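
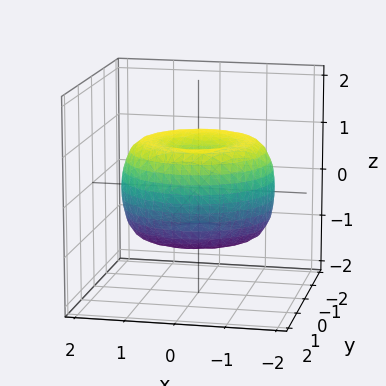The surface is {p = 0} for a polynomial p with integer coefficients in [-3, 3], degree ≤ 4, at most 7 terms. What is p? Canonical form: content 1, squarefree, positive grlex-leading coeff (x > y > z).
x^4 + 2*x^2*y^2 + y^4 - 2*x^2 - 2*y^2 + 2*z^2 - 1

Degree: the shape is more complex than any degree-3 surface, so deg p = 4.
Symmetry: the z-axis is an axis of rotation, so x and y enter only as x² + y².
Observable constraints: a circular section at z = 1 has radius exactly 1.
Solving for integer coefficients yields p as stated.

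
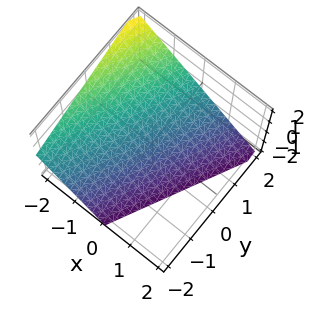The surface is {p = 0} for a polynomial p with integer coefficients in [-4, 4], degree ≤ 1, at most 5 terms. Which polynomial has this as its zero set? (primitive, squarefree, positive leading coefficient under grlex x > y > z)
2*x - y + 2*z + 2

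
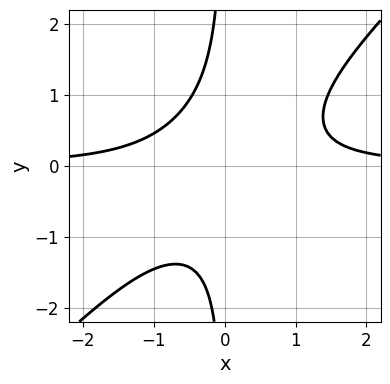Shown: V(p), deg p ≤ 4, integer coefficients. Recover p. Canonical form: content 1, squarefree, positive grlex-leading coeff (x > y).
The degree is 3 — no degree-2 curve has this shape.
Observable constraints: it misses every integer gridline on the y-axis; no x-intercept at any integer in the box.
The integer polynomial consistent with all of this is the stated p.

3*x^2*y - 3*x*y^2 - 2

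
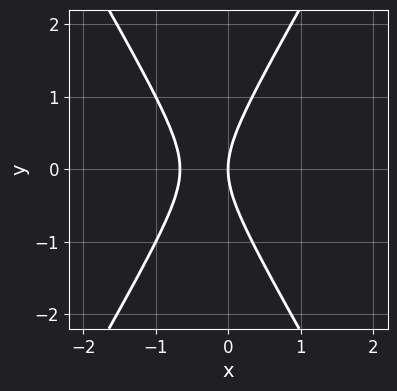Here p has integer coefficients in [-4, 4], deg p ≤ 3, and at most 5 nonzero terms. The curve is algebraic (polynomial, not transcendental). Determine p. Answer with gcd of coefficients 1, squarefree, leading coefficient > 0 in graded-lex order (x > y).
deg p = 2. No degree-1 curve has this shape.
Symmetries: the y ↦ −y reflection is a symmetry, so y appears only in even powers.
Against the integer gridlines: one x-axis crossing is at x = 0; it crosses the y-axis at the gridline y = 0.
Putting this together gives p.

3*x^2 - y^2 + 2*x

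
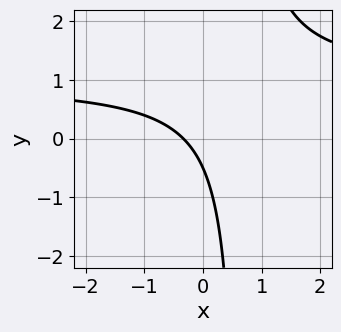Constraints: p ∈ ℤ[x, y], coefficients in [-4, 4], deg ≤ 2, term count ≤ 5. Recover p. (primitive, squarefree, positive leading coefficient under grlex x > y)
3*x*y - 3*x - 2*y - 1

1. deg p = 2. No degree-1 curve has this shape.
2. The integer polynomial consistent with all of this is the stated p.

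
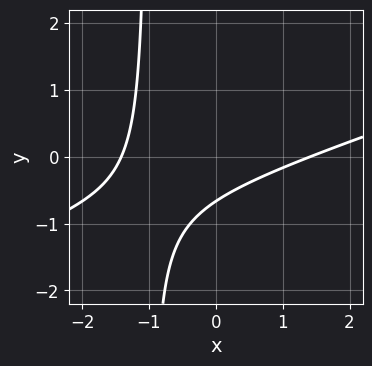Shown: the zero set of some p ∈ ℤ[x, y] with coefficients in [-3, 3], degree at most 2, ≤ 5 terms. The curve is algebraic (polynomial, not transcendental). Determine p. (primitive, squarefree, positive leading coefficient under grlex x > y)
x^2 - 3*x*y - 3*y - 2

First, degree: a generic line meets the curve in up to 2 points, so deg p = 2.
Finally, solving for integer coefficients yields p as stated.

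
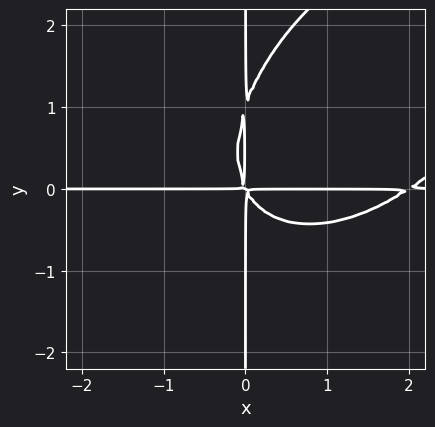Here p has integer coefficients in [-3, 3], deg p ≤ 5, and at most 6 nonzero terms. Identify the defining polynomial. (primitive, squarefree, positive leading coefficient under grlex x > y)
x^3*y - x^2*y^2 + x*y^3 - 2*x^2*y - x*y^2

1. deg p = 4. No degree-3 curve has this shape.
2. Against the integer gridlines: every point of the y-axis in the box is on the curve; the visible x-axis segment lies entirely on the curve.
3. Putting this together gives p.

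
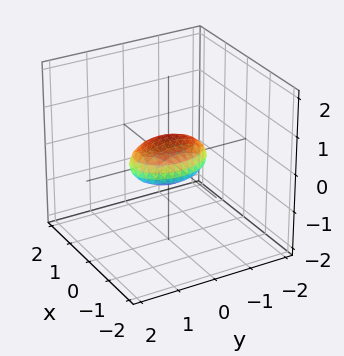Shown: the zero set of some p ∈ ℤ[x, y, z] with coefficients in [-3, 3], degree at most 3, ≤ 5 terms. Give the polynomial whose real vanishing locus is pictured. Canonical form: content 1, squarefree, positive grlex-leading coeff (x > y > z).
(a) Degree: a closed, bounded, convex surface; a quadric, so deg p = 2.
(b) Symmetries: the x ↦ −x reflection is a symmetry, so x appears only in even powers; mirror symmetry z ↦ −z ⇒ only even powers of z; mirror symmetry y ↦ −y ⇒ only even powers of y.
(c) Observable constraints: among the integer gridlines, it crosses the y-axis at y ∈ {-1, 1}.
(d) These observations pin down the coefficients.

2*x^2 + y^2 + 3*z^2 - 1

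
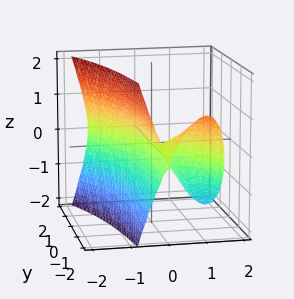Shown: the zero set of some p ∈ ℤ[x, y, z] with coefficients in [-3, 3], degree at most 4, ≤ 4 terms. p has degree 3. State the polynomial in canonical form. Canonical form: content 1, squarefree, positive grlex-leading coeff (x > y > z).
First, deg p = 3. No degree-2 surface has this shape.
Next, observable constraints: every point of the y-axis in the box is on the surface; one x-axis crossing is at x = 0.
Finally, the integer polynomial consistent with all of this is the stated p.

3*x^3 + 2*x^2*y + z^2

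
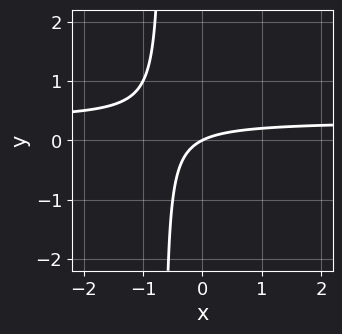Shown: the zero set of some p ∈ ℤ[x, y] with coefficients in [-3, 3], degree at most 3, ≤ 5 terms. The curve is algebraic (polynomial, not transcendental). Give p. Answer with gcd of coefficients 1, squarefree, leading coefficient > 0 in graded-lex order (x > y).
1. The degree is 2 — a generic line meets the curve in up to 2 points.
2. Reading off the gridlines: it meets the y-axis at y = 0 (among the integer gridlines); it crosses the x-axis at the gridline x = 0.
3. Together with the visible shape, these determine p as stated.

3*x*y - x + 2*y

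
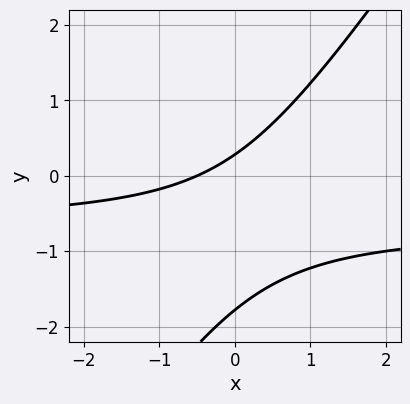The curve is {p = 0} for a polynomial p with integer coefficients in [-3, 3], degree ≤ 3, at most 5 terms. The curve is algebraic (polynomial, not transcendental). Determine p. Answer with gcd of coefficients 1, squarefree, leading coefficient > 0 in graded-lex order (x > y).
3*x*y - 2*y^2 + 2*x - 3*y + 1

First, the degree is 2 — the shape is more complex than any degree-1 curve.
Finally, putting this together gives p.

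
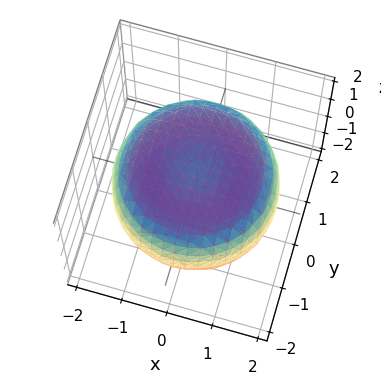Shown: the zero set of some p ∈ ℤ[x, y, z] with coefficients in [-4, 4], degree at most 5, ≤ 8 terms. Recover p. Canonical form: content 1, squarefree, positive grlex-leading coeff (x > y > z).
x^4 + 2*x^2*y^2 + y^4 - 2*x^2 - 2*y^2 + 3*z^2 - 3

1. Degree: the shape is more complex than any degree-3 surface, so deg p = 4.
2. Symmetry: every cross-section ⟂ z is a circle, so x, y appear only via x² + y².
3. From the axis intercepts and sections: the z-axis gridline crossings are at z ∈ {-1, 1}; a circular section at z = 0 has radius between 1 and 2.
4. Putting this together gives p.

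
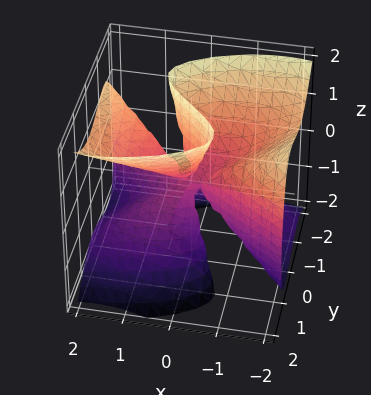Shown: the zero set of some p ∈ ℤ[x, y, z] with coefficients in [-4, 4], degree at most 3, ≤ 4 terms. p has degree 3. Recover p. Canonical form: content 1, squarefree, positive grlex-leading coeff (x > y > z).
(a) Degree: the shape is more complex than any degree-2 surface, so deg p = 3.
(b) Against the integer gridlines: the visible z-axis segment lies entirely on the surface; one y-axis crossing is at y = 0; one x-axis crossing is at x = 0.
(c) Assembling these constraints gives the stated polynomial.

x^3 - 2*x*z^2 + 3*y^3 - 2*y*z^2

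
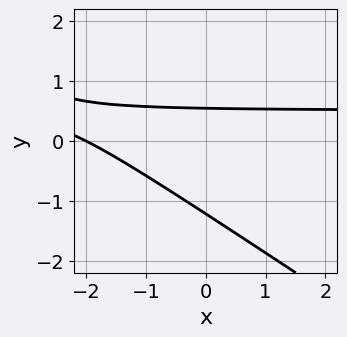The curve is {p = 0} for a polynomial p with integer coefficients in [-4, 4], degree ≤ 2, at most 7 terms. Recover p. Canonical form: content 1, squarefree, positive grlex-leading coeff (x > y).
deg p = 2. No degree-1 curve has this shape.
From the axis intercepts and sections: it crosses the x-axis at the gridline x = -2.
Together with the visible shape, these determine p as stated.

2*x*y + 3*y^2 - x + 2*y - 2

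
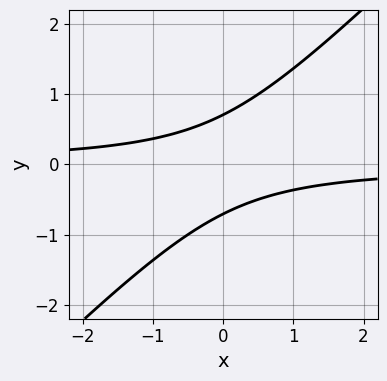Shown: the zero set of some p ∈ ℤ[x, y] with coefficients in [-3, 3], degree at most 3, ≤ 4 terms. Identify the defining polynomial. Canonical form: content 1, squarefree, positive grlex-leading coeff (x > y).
1. Degree: the shape is more complex than any degree-1 curve, so deg p = 2.
2. From the visible intercepts: it misses every integer gridline on the x-axis.
3. Fitting integer coefficients to these (and the overall shape) gives p.

2*x*y - 2*y^2 + 1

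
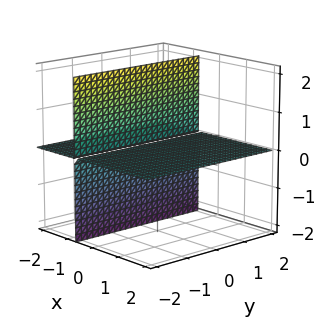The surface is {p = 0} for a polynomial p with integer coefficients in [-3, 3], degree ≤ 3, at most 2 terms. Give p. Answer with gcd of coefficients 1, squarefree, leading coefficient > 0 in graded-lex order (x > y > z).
The picture has 2 separate pieces. Treating them together as one polynomial.
The degree is 2 — the shape is more complex than any degree-1 surface.
Against the integer gridlines: the visible y-axis segment lies entirely on the surface; every point of the x-axis in the box is on the surface; it crosses the z-axis at the gridline z = 0.
The integer polynomial consistent with all of this is the stated p.

3*x*z + 2*z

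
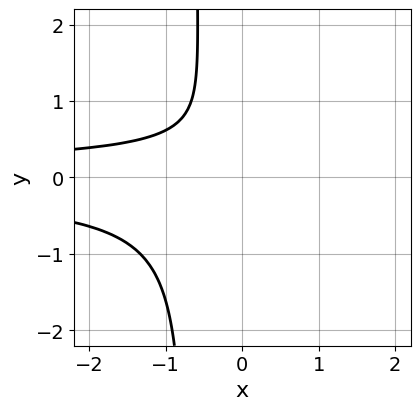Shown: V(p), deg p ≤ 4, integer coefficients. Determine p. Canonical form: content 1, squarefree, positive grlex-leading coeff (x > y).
3*x*y^2 + 2*y^2 - y + 1

1. deg p = 3. The shape is more complex than any degree-2 curve.
2. Against the integer gridlines: it misses every integer gridline on the y-axis; it misses every integer gridline on the x-axis.
3. Together with the visible shape, these determine p as stated.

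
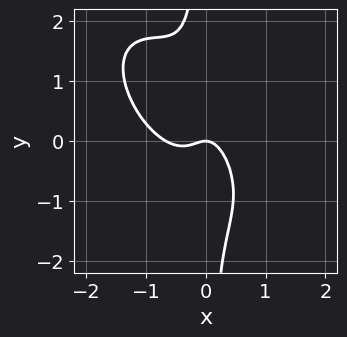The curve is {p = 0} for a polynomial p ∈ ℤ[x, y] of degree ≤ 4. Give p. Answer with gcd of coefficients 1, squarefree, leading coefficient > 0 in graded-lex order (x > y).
First, the degree is 3 — no degree-2 curve has this shape.
Then, reading off the gridlines: it meets the x-axis at x = 0 (among the integer gridlines); it crosses the y-axis at the gridline y = 0.
Finally, together with the visible shape, these determine p as stated.

3*x^3 + 3*x^2*y + 2*x*y^2 + 2*x^2 + y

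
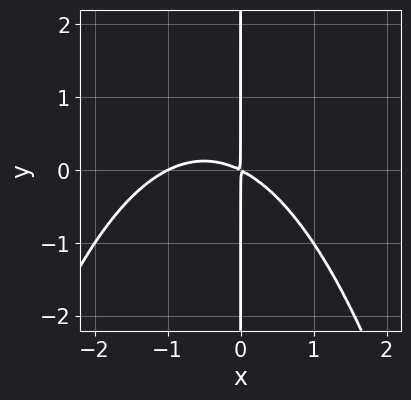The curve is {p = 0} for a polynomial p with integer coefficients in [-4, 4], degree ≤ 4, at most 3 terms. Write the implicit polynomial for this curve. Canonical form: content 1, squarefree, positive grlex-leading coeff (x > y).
x^3 + x^2 + 2*x*y

1. Degree: the shape is more complex than any degree-2 curve, so deg p = 3.
2. From the axis intercepts and sections: one x-axis crossing is at x = -1; the visible y-axis segment lies entirely on the curve.
3. These observations pin down the coefficients.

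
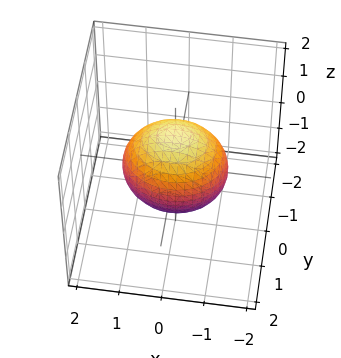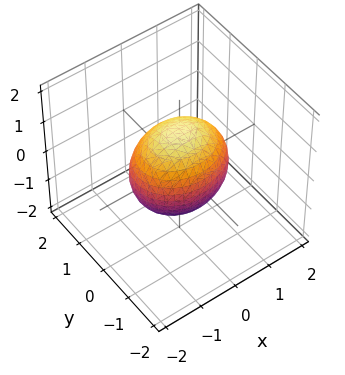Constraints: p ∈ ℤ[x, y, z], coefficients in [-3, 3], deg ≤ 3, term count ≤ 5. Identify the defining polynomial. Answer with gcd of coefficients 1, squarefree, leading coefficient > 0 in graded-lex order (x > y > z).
First, degree: a closed, bounded, convex surface; a quadric, so deg p = 2.
Then, symmetries: mirror symmetry x ↦ −x ⇒ only even powers of x; the y ↦ −y reflection is a symmetry, so y appears only in even powers; the z ↦ −z reflection is a symmetry, so z appears only in even powers.
Next, checking where it meets the axes: the y-axis gridline crossings are at y ∈ {-1, 1}.
Finally, solving for integer coefficients yields p as stated.

2*x^2 + 3*y^2 + 2*z^2 - 3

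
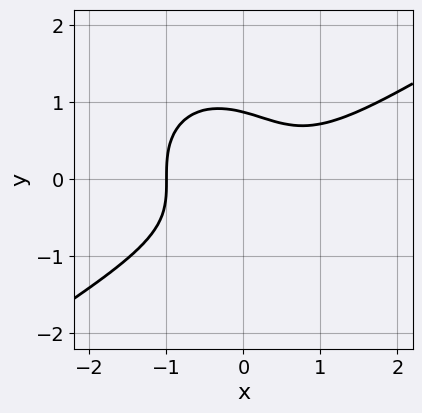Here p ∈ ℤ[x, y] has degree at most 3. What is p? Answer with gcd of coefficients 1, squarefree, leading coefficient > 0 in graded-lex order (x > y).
2*x^3 - 2*x^2*y - 3*y^3 - 2*x*y + 2

1. deg p = 3.
2. Observable constraints: one x-axis crossing is at x = -1.
3. Assembling these constraints gives the stated polynomial.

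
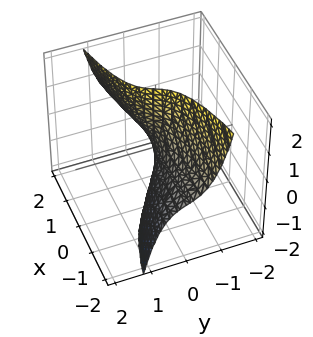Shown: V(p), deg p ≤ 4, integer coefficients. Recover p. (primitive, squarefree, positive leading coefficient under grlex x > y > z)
2*y^3 - x*z + y

1. Degree: a generic line meets the surface in up to 3 points, so deg p = 3.
2. Observable constraints: the visible z-axis segment lies entirely on the surface; one y-axis crossing is at y = 0; every point of the x-axis in the box is on the surface.
3. These observations pin down the coefficients.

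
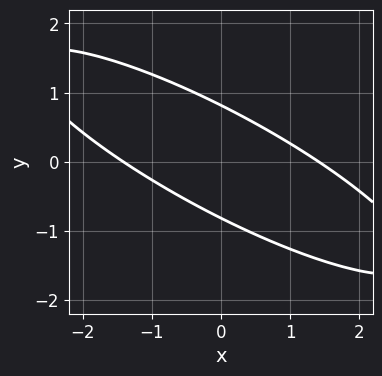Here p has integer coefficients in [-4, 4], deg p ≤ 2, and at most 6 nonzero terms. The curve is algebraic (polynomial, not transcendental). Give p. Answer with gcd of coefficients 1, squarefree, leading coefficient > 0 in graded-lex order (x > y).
Degree: the shape is more complex than any degree-1 curve, so deg p = 2.
Matching integer coefficients to the picture gives p.

x^2 + 3*x*y + 3*y^2 - 2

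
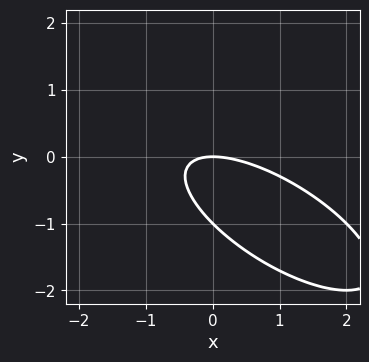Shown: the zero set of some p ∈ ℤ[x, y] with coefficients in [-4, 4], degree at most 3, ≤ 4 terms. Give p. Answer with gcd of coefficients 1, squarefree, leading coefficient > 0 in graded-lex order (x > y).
deg p = 2.
Against the integer gridlines: it crosses the x-axis at the gridline x = 0; among the integer gridlines, it crosses the y-axis at y ∈ {-1, 0}.
Matching integer coefficients to the picture gives p.

x^2 + 2*x*y + 2*y^2 + 2*y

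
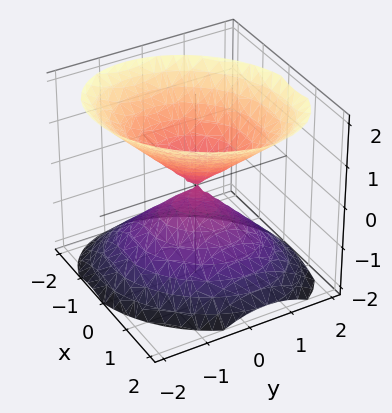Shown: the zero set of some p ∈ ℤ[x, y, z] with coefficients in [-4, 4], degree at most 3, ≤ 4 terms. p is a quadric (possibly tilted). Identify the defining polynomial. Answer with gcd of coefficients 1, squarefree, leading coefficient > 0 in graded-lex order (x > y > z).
2*x^2 - x*y + 2*y^2 - 2*z^2

First, there are 2 components. Treating them together as one polynomial.
Then, degree: no degree-1 surface has this shape, so deg p = 2.
Next, from the axis intercepts and sections: it meets the y-axis at y = 0 (among the integer gridlines); it meets the x-axis at x = 0 (among the integer gridlines); one z-axis crossing is at z = 0.
Finally, putting this together gives p.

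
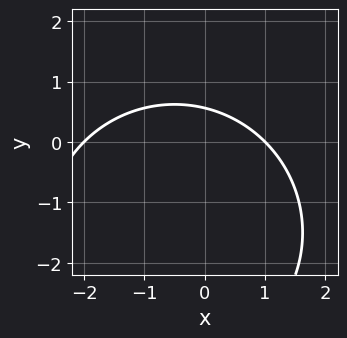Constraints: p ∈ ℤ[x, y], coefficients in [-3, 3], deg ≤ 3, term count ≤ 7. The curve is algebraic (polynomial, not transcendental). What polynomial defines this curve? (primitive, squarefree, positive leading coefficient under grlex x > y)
First, degree: a generic line meets the curve in up to 2 points, so deg p = 2.
Next, reading off the gridlines: among the integer gridlines, it crosses the x-axis at x ∈ {-2, 1}.
Finally, assembling these constraints gives the stated polynomial.

x^2 + y^2 + x + 3*y - 2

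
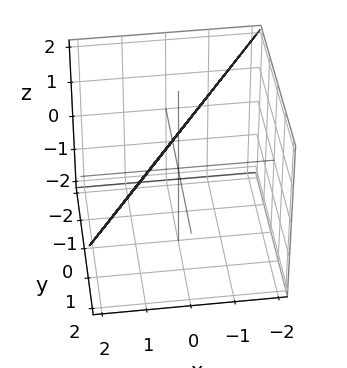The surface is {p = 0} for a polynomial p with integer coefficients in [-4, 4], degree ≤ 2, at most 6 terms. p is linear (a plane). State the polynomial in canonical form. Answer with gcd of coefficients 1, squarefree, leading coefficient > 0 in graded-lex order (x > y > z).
1. deg p = 1.
2. Checking where it meets the axes: it crosses the z-axis at the gridline z = 1; it crosses the y-axis at the gridline y = -1.
3. Matching integer coefficients to the picture gives p.

3*x - 2*y + 2*z - 2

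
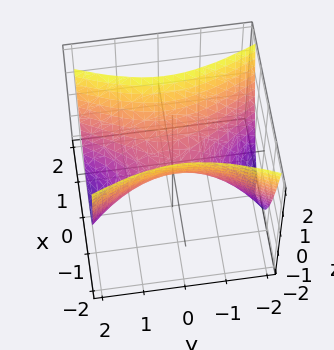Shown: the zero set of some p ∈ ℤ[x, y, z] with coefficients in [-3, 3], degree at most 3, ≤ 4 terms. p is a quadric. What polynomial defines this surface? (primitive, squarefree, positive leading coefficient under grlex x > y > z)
3*x^2 - y^2 - 2*z

1. The degree is 2 — a hyperbolic paraboloid; a quadric.
2. Symmetries: the x ↦ −x reflection is a symmetry, so x appears only in even powers; the y ↦ −y reflection is a symmetry, so y appears only in even powers.
3. Against the integer gridlines: it meets the z-axis at z = 0 (among the integer gridlines); it meets the y-axis at y = 0 (among the integer gridlines); it meets the x-axis at x = 0 (among the integer gridlines).
4. Matching integer coefficients to the picture gives p.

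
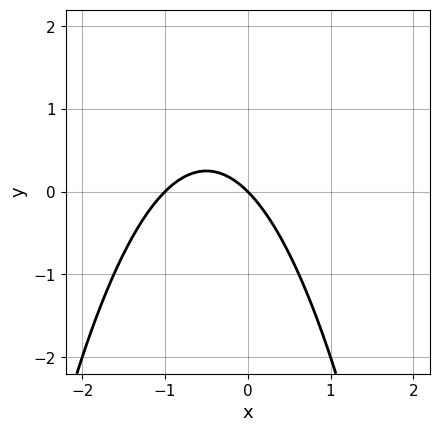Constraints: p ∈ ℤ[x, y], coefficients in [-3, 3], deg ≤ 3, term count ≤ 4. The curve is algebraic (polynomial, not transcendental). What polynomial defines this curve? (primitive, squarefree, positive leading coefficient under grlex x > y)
x^2 + x + y

(a) deg p = 2. The shape is more complex than any degree-1 curve.
(b) Checking where it meets the axes: among the integer gridlines, it crosses the x-axis at x ∈ {-1, 0}; it meets the y-axis at y = 0 (among the integer gridlines).
(c) Fitting integer coefficients to these (and the overall shape) gives p.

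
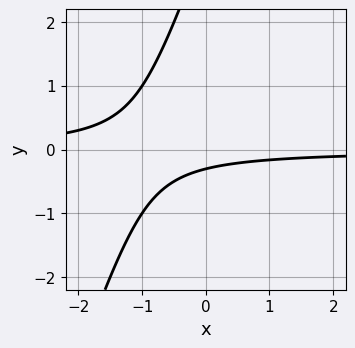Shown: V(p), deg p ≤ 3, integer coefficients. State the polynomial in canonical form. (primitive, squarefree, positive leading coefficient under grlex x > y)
3*x*y - y^2 + 3*y + 1

1. deg p = 2. The shape is more complex than any degree-1 curve.
2. Observable constraints: it misses every integer gridline on the x-axis.
3. Matching integer coefficients to the picture gives p.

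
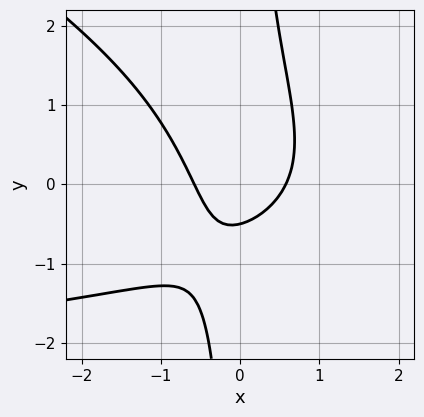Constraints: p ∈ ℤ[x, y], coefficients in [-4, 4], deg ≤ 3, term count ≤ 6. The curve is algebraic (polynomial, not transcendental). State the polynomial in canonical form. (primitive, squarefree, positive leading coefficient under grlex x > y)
1. The degree is 3 — no degree-2 curve has this shape.
2. Putting this together gives p.

x^2*y + 2*x*y^2 + 3*x^2 - 2*y - 1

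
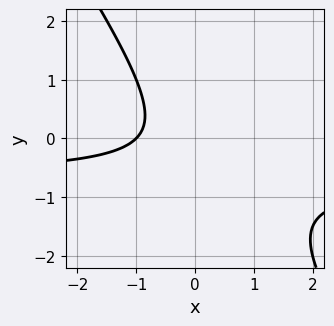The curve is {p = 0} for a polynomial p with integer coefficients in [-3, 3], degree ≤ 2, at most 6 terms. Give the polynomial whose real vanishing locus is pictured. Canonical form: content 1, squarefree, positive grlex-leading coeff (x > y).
3*x*y + 2*y^2 + 2*x + y + 2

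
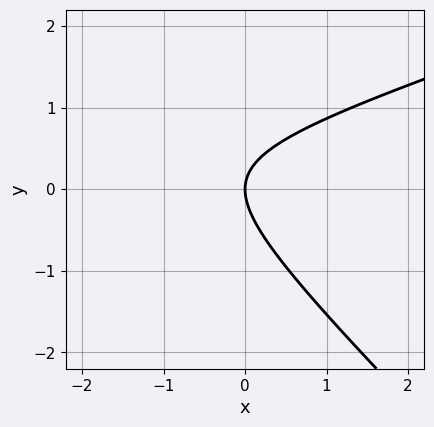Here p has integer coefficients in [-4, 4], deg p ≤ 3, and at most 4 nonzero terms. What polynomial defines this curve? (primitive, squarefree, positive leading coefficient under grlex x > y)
First, the degree is 2 — no degree-1 curve has this shape.
Then, reading off the gridlines: one x-axis crossing is at x = 0; it meets the y-axis at y = 0 (among the integer gridlines).
Finally, solving for integer coefficients yields p as stated.

x^2 - 2*x*y - 3*y^2 + 3*x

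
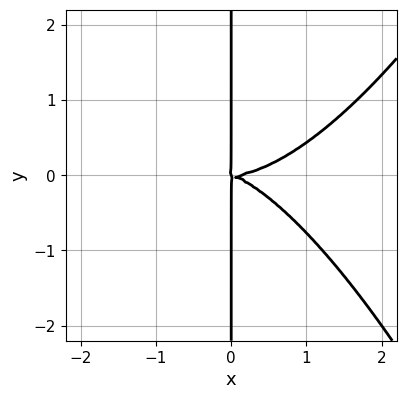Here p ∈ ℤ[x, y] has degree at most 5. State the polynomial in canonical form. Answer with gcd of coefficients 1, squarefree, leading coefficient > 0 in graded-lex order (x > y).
x^4 - x^2*y - 3*x*y^2

1. Degree: the shape is more complex than any degree-3 curve, so deg p = 4.
2. Reading off the gridlines: every point of the y-axis in the box is on the curve.
3. These observations pin down the coefficients.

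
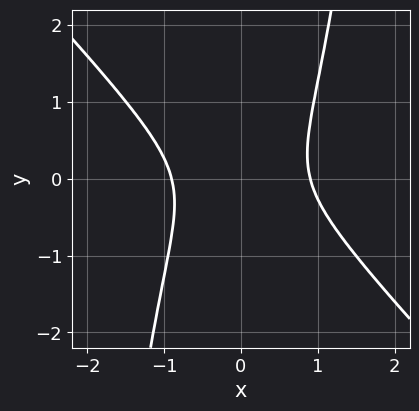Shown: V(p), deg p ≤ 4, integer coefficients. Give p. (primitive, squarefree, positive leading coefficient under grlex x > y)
(a) deg p = 4. The shape is more complex than any degree-3 curve.
(b) Observable constraints: the curve avoids every integer y-axis point in the box.
(c) Putting this together gives p.

3*x^4 + 3*x^3*y - 3*y^2 - 2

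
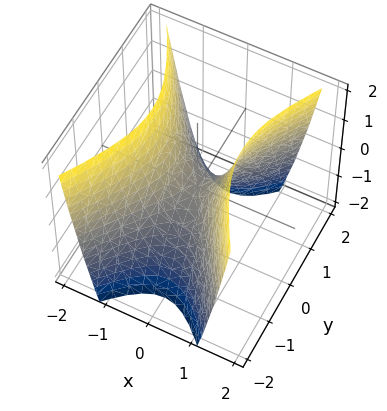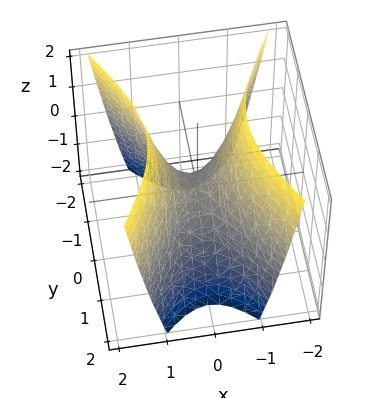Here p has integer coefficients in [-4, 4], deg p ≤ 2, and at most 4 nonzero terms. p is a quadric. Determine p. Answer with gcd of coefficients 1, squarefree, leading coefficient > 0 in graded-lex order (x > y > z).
First, the degree is 2 — a hyperbolic paraboloid; a quadric.
Then, symmetries: mirror symmetry x ↦ −x ⇒ only even powers of x; mirror symmetry y ↦ −y ⇒ only even powers of y.
Next, against the integer gridlines: it meets the y-axis at y = 0 (among the integer gridlines); it crosses the x-axis at the gridline x = 0; it meets the z-axis at z = 0 (among the integer gridlines).
Finally, these observations pin down the coefficients.

2*x^2 - y^2 - z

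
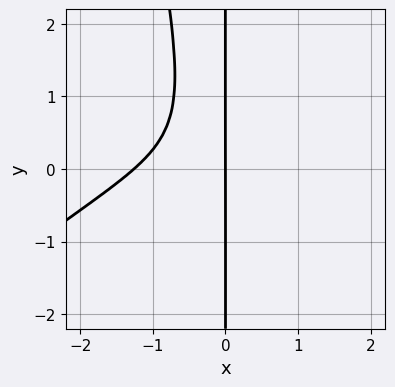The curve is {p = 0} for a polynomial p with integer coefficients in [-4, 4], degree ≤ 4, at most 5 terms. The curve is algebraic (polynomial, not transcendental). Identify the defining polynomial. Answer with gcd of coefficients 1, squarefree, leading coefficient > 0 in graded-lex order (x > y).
First, the degree is 4 — a generic line meets the curve in up to 4 points.
Then, from the visible intercepts: the visible y-axis segment lies entirely on the curve; it meets the x-axis at x = 0 (among the integer gridlines).
Finally, putting this together gives p.

x^4 - x^3*y + 3*x^2*y + x*y^2 + 2*x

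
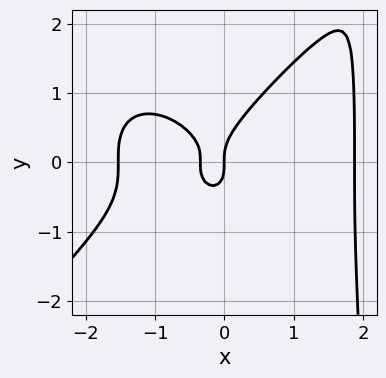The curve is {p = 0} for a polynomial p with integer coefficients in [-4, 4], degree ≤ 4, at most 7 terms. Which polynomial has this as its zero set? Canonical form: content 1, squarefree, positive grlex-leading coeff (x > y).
The degree is 4 — a generic line meets the curve in up to 4 points.
Checking where it meets the axes: one x-axis crossing is at x = 0; it meets the y-axis at y = 0 (among the integer gridlines).
The integer polynomial consistent with all of this is the stated p.

x^4 - x*y^3 + 2*y^3 - 3*x^2 - x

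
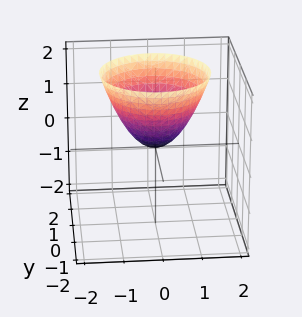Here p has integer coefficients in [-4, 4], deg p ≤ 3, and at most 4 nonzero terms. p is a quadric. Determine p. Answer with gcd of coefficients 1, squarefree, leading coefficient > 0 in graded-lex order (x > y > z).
(a) deg p = 2. A paraboloid; a quadric.
(b) By symmetry, the z-axis is an axis of rotation, so x and y enter only as x² + y².
(c) Against the integer gridlines: it meets the x-axis at x = 0 (among the integer gridlines); a circular section at z = 1 has radius exactly 1; it crosses the z-axis at the gridline z = 0.
(d) Together with the visible shape, these determine p as stated.

x^2 + y^2 - z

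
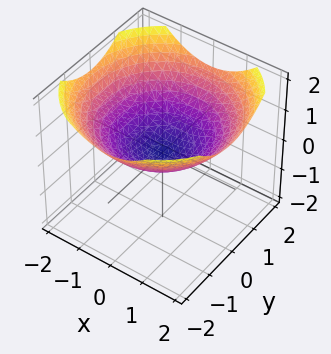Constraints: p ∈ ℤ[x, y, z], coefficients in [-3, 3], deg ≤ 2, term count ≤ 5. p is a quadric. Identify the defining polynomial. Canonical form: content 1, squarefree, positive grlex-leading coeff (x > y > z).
(a) The degree is 2 — a single bowl opening along one axis; a quadric.
(b) Symmetries: rotational symmetry about the z-axis ⇒ p depends on x, y only through x² + y².
(c) Reading off the gridlines: it crosses the y-axis at the gridline y = 0; it crosses the x-axis at the gridline x = 0.
(d) Assembling these constraints gives the stated polynomial.

x^2 + y^2 - 3*z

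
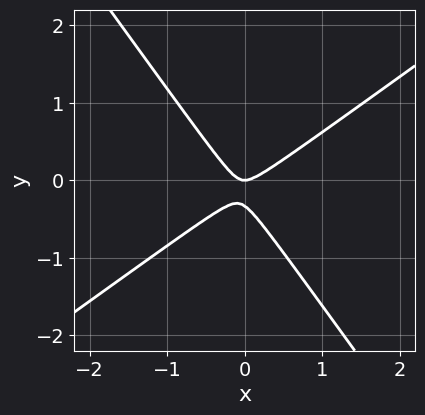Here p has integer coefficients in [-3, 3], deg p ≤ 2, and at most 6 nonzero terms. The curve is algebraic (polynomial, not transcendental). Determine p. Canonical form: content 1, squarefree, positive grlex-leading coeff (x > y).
3*x^2 - 2*x*y - 3*y^2 - y

deg p = 2. The shape is more complex than any degree-1 curve.
From the axis intercepts and sections: it crosses the y-axis at the gridline y = 0; it crosses the x-axis at the gridline x = 0.
Fitting integer coefficients to these (and the overall shape) gives p.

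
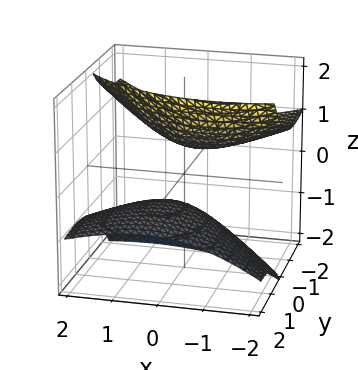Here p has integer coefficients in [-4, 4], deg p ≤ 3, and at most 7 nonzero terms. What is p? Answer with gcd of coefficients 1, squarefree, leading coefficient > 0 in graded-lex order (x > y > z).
First, there are 2 components.
Next, the degree is 2 — no degree-1 surface has this shape.
Then, against the integer gridlines: it misses every integer gridline on the x-axis; it misses every integer gridline on the y-axis.
Finally, the integer polynomial consistent with all of this is the stated p.

x^2 + x*z + y^2 + 3*y*z - 2*z^2 + 1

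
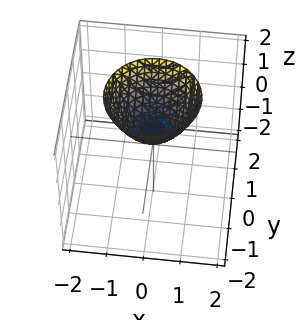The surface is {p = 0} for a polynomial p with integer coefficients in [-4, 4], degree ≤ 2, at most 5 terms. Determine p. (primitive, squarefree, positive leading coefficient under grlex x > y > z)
2*x^2 + 2*y^2 - 2*z + 1

(a) Degree: no degree-1 surface has this shape, so deg p = 2.
(b) Symmetries: the surface is invariant under rotation about z: p = q(x² + y², z).
(c) From the visible intercepts: no y-intercept at any integer in the box; a circular section at z = 1 has radius between 0 and 1.
(d) Assembling these constraints gives the stated polynomial.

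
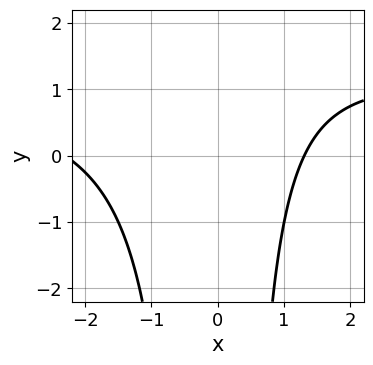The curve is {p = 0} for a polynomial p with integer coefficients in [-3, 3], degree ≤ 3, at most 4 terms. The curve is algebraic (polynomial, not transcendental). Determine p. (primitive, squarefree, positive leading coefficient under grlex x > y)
x^2*y - x^2 - x + 3

deg p = 3. The shape is more complex than any degree-2 curve.
Observable constraints: it misses every integer gridline on the y-axis.
The integer polynomial consistent with all of this is the stated p.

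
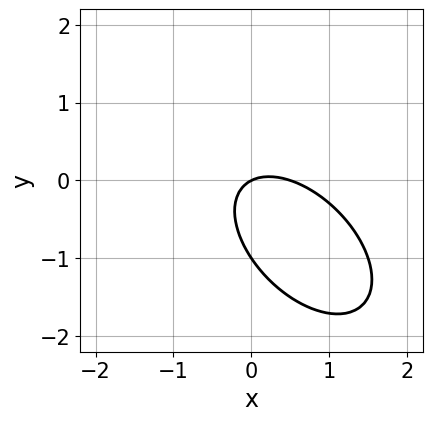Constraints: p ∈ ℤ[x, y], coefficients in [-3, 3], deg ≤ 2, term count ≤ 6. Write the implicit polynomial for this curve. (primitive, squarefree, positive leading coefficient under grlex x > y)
deg p = 2.
Observable constraints: one x-axis crossing is at x = 0; among the integer gridlines, it crosses the y-axis at y ∈ {-1, 0}.
Solving for integer coefficients yields p as stated.

2*x^2 + 2*x*y + 2*y^2 - x + 2*y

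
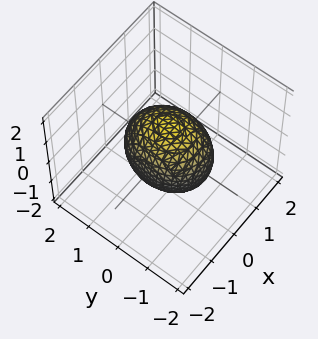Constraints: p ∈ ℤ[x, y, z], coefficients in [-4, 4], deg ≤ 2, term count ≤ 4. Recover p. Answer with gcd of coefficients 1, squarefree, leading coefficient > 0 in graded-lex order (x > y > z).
(a) The degree is 2 — bounded and convex; a quadric.
(b) Symmetries: the y ↦ −y reflection is a symmetry, so y appears only in even powers; mirror symmetry x ↦ −x ⇒ only even powers of x; mirror symmetry z ↦ −z ⇒ only even powers of z.
(c) Against the integer gridlines: the x-axis gridline crossings are at x ∈ {-1, 1}.
(d) Solving for integer coefficients yields p as stated.

3*x^2 + 2*y^2 + 2*z^2 - 3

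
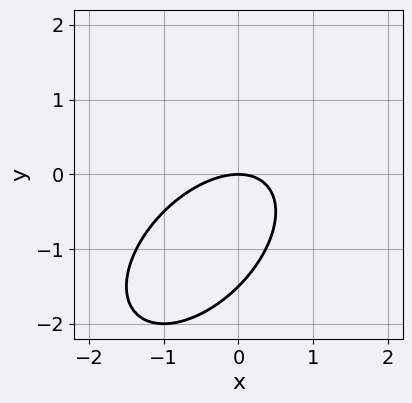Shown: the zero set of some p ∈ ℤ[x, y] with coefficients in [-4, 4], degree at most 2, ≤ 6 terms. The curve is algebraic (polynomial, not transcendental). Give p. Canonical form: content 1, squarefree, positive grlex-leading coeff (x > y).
First, degree: a generic line meets the curve in up to 2 points, so deg p = 2.
Next, checking where it meets the axes: it crosses the y-axis at the gridline y = 0; it meets the x-axis at x = 0 (among the integer gridlines).
Finally, fitting integer coefficients to these (and the overall shape) gives p.

2*x^2 - 2*x*y + 2*y^2 + 3*y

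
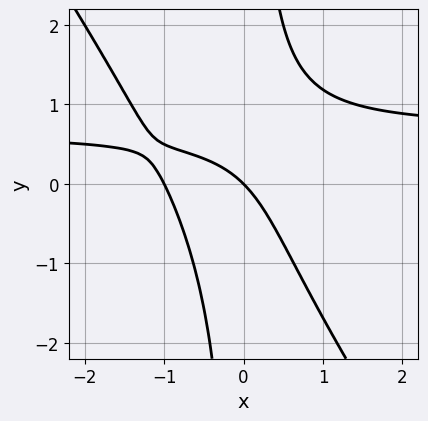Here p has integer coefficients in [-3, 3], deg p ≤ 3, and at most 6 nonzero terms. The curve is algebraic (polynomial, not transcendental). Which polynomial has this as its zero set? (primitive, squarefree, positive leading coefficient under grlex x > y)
3*x^2*y + 2*x*y^2 - 2*x^2 - 2*x - 2*y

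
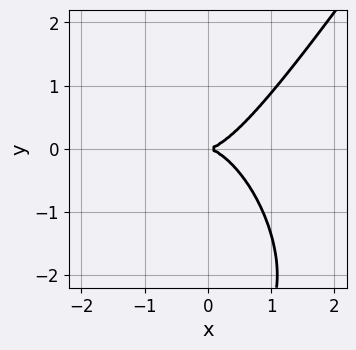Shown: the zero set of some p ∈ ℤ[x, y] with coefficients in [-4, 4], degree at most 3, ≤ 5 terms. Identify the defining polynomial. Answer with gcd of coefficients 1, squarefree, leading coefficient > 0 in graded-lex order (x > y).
First, degree: a generic line meets the curve in up to 3 points, so deg p = 3.
Then, from the axis intercepts and sections: it meets the y-axis at y = 0 (among the integer gridlines); one x-axis crossing is at x = 0.
Finally, these observations pin down the coefficients.

3*x^3 - y^3 - 3*y^2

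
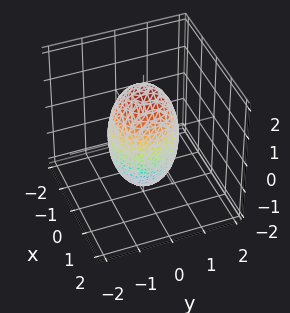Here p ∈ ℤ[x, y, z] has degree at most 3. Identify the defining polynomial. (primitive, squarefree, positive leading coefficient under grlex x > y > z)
3*x^2 + 3*y^2 + z^2 - 3

(a) The degree is 2 — a closed, bounded, convex surface; a quadric.
(b) Symmetries: rotational symmetry about the z-axis ⇒ p depends on x, y only through x² + y²; it's symmetric under z → −z, forcing even powers of z.
(c) Reading off the gridlines: the y-axis gridline crossings are at y ∈ {-1, 1}; a circular section at z = 1 has radius between 0 and 1; among the integer gridlines, it crosses the x-axis at x ∈ {-1, 1}.
(d) Together with the visible shape, these determine p as stated.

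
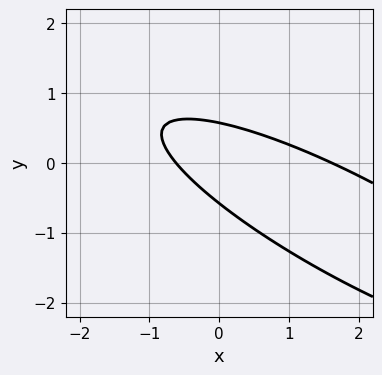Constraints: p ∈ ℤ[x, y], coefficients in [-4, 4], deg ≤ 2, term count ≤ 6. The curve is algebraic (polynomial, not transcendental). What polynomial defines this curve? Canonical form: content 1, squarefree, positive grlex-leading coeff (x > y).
x^2 + 3*x*y + 3*y^2 - x - 1

deg p = 2. No degree-1 curve has this shape.
Putting this together gives p.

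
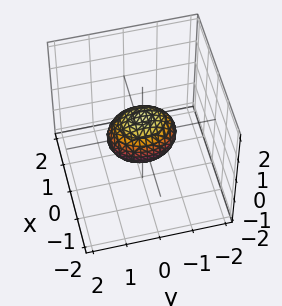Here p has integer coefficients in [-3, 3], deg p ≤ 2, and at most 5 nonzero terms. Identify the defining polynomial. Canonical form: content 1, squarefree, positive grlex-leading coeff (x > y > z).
3*x^2 + 2*y^2 + 3*z^2 - 2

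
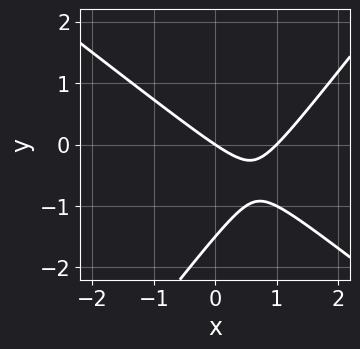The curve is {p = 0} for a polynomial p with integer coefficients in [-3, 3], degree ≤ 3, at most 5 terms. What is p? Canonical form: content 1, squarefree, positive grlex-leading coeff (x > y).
(a) The degree is 2 — the shape is more complex than any degree-1 curve.
(b) Checking where it meets the axes: the x-axis gridline crossings are at x ∈ {0, 1}; it meets the y-axis at y = 0 (among the integer gridlines).
(c) Solving for integer coefficients yields p as stated.

2*x^2 + x*y - 2*y^2 - 2*x - 3*y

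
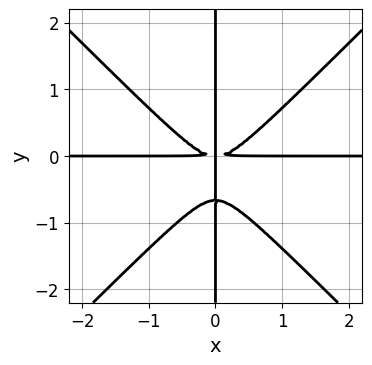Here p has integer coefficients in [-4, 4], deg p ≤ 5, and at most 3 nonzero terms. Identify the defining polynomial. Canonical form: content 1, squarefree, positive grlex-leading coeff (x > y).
3*x^3*y - 3*x*y^3 - 2*x*y^2

First, degree: no degree-3 curve has this shape, so deg p = 4.
Next, reading off the gridlines: every point of the x-axis in the box is on the curve; every point of the y-axis in the box is on the curve.
Finally, matching integer coefficients to the picture gives p.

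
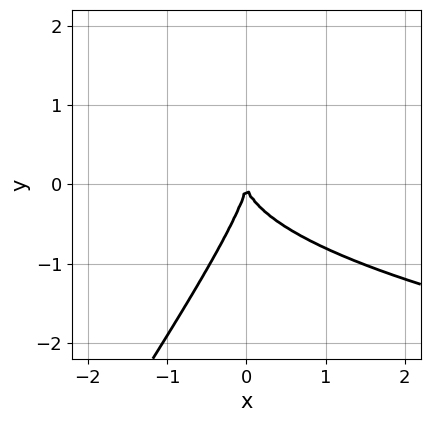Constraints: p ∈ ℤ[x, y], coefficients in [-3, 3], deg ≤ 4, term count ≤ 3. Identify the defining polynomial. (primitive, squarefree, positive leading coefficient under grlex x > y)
(a) The degree is 3 — a generic line meets the curve in up to 3 points.
(b) Checking where it meets the axes: one y-axis crossing is at y = 0; it crosses the x-axis at the gridline x = 0.
(c) These observations pin down the coefficients.

3*x*y^2 - 2*y^3 - 3*x^2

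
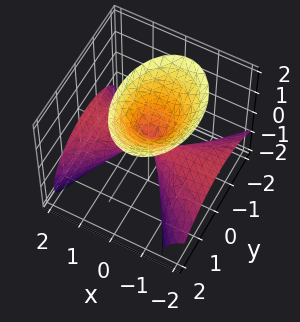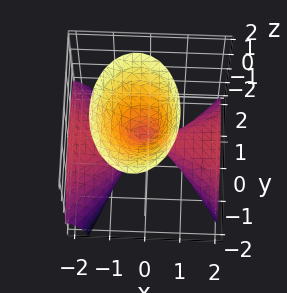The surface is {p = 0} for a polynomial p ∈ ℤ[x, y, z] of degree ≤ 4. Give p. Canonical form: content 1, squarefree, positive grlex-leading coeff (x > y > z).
3*x^2*z + x*z^2 - z^3 + 3*y^2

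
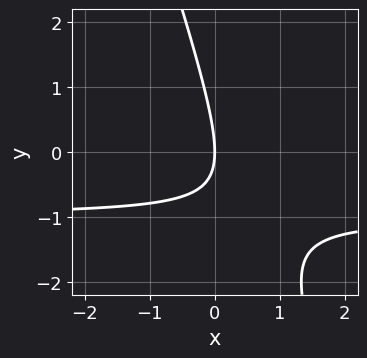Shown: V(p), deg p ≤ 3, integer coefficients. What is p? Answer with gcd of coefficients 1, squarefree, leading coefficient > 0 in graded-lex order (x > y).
(a) The degree is 2 — no degree-1 curve has this shape.
(b) Reading off the gridlines: it crosses the y-axis at the gridline y = 0; it crosses the x-axis at the gridline x = 0.
(c) These observations pin down the coefficients.

3*x*y + y^2 + 3*x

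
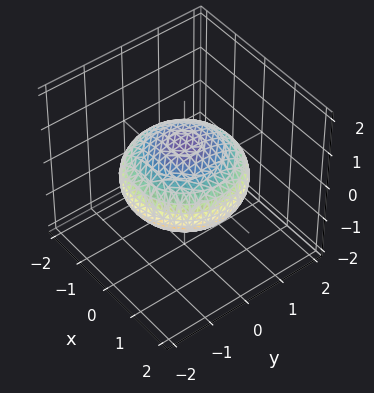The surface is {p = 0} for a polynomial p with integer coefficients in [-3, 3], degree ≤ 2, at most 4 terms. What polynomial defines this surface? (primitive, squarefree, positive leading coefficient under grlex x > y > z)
Degree: a closed, bounded, convex surface; a quadric, so deg p = 2.
Symmetries: rotational symmetry about the z-axis ⇒ p depends on x, y only through x² + y²; it's symmetric under z → −z, forcing even powers of z.
Observable constraints: a circular section at z = 0 has radius between 1 and 2; among the integer gridlines, it crosses the z-axis at z ∈ {-1, 1}.
Together with the visible shape, these determine p as stated.

x^2 + y^2 + 2*z^2 - 2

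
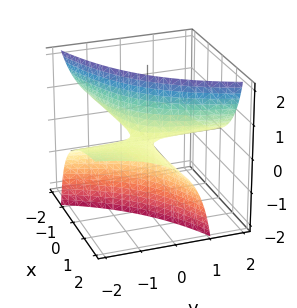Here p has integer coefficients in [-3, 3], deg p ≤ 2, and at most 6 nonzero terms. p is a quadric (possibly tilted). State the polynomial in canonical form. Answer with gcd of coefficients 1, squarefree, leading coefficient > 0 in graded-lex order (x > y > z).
x*y + 2*x*z - 2*y*z - z

1. deg p = 2. The shape is more complex than any degree-1 surface.
2. From the visible intercepts: it crosses the z-axis at the gridline z = 0; every point of the x-axis in the box is on the surface; the visible y-axis segment lies entirely on the surface.
3. Together with the visible shape, these determine p as stated.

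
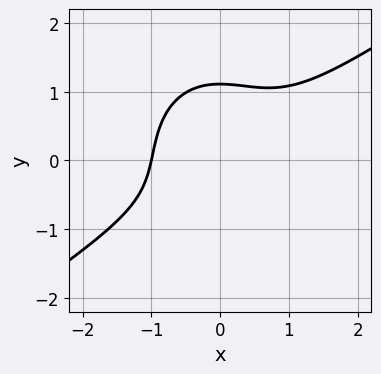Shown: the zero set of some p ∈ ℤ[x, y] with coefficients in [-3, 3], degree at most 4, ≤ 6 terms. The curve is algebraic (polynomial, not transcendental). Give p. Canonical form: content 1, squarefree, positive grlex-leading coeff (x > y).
3*x^3 - 3*x^2*y - 3*y^3 + y + 3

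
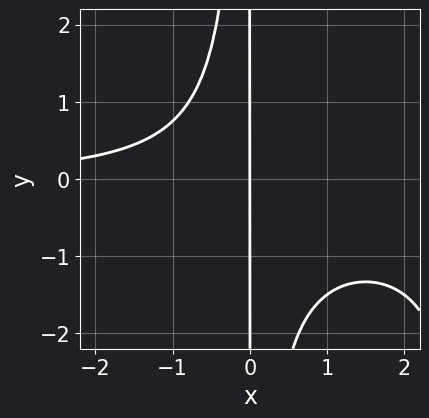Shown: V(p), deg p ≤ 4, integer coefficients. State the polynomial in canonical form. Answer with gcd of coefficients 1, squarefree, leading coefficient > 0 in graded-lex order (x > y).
1. The degree is 4 — no degree-3 curve has this shape.
2. Checking where it meets the axes: the visible y-axis segment lies entirely on the curve; it crosses the x-axis at the gridline x = 0.
3. Matching integer coefficients to the picture gives p.

x^3*y - 3*x^2*y - 3*x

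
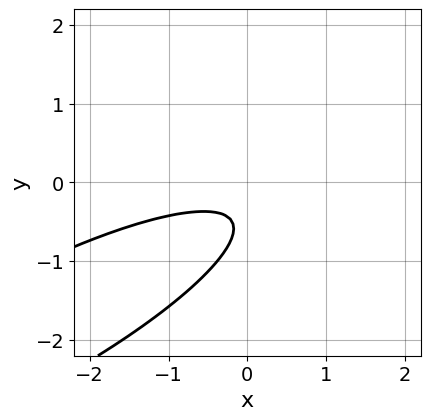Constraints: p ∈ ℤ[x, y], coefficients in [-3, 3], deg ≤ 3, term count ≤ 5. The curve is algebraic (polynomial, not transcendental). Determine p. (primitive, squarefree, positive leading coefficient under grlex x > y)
Degree: no degree-1 curve has this shape, so deg p = 2.
Checking where it meets the axes: the curve avoids every integer y-axis point in the box; it misses every integer gridline on the x-axis.
Putting this together gives p.

x^2 - 3*x*y + 3*y^2 + 3*y + 1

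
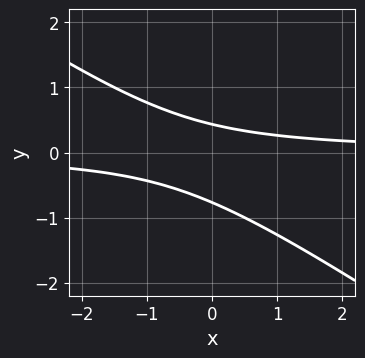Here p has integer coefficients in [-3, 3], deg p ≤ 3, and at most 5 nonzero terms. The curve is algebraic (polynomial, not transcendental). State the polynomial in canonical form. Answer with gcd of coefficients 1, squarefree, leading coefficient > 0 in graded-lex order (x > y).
2*x*y + 3*y^2 + y - 1

First, the degree is 2 — the shape is more complex than any degree-1 curve.
Next, from the visible intercepts: it misses every integer gridline on the x-axis.
Finally, solving for integer coefficients yields p as stated.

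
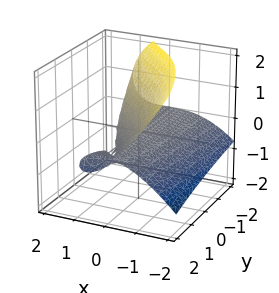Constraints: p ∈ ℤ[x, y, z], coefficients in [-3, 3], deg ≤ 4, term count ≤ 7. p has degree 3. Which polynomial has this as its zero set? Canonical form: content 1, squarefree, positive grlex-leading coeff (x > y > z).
x^3 + 2*x*z + 2*y*z + 3*z^2 - 3*z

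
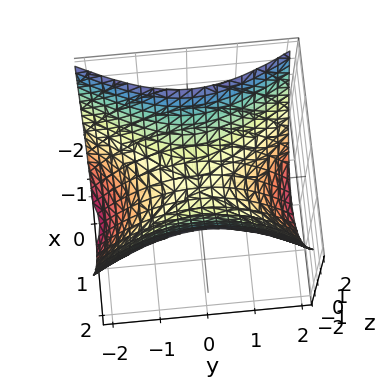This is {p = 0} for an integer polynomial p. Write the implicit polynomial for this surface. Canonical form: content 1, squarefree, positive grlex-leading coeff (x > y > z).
2*x^2 - y^2 - 2*z

The degree is 2 — a saddle surface; a quadric.
Symmetries: mirror symmetry x ↦ −x ⇒ only even powers of x; it's symmetric under y → −y, forcing even powers of y.
From the axis intercepts and sections: it meets the z-axis at z = 0 (among the integer gridlines); one x-axis crossing is at x = 0.
Fitting integer coefficients to these (and the overall shape) gives p.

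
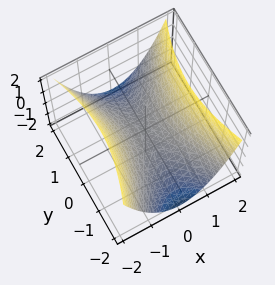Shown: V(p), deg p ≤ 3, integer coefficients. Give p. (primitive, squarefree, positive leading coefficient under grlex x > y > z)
(a) deg p = 2.
(b) Symmetries: it's symmetric under y → −y, forcing even powers of y; the x ↦ −x reflection is a symmetry, so x appears only in even powers.
(c) Checking where it meets the axes: it crosses the x-axis at the gridline x = 0; it meets the z-axis at z = 0 (among the integer gridlines); it meets the y-axis at y = 0 (among the integer gridlines).
(d) Assembling these constraints gives the stated polynomial.

3*x^2 - y^2 - 3*z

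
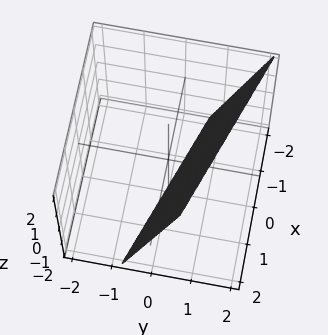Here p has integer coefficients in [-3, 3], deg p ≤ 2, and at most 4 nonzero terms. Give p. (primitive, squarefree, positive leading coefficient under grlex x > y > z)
x + 3*y - z - 2

(a) The degree is 1 — the surface is flat (a plane).
(b) Reading off the gridlines: it crosses the z-axis at the gridline z = -2; one x-axis crossing is at x = 2.
(c) Putting this together gives p.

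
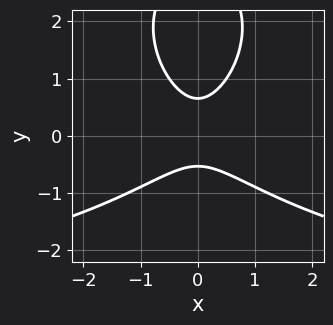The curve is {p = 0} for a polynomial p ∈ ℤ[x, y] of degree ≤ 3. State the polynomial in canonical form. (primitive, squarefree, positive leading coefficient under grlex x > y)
x^2*y + y^3 + 3*x^2 - 3*y^2 + 1

(a) The degree is 3 — no degree-2 curve has this shape.
(b) Symmetries: the x ↦ −x reflection is a symmetry, so x appears only in even powers.
(c) Against the integer gridlines: no x-intercept at any integer in the box.
(d) These observations pin down the coefficients.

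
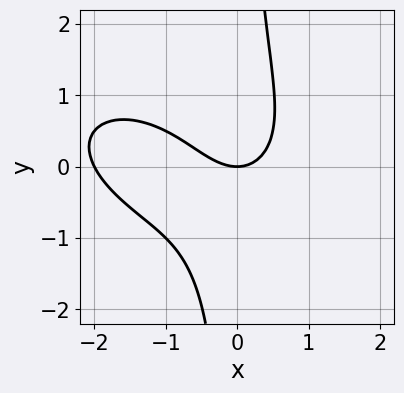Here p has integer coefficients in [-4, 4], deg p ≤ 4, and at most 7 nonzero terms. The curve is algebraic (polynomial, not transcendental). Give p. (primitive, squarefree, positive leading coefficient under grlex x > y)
x^3 + x^2*y + 2*x*y^2 + 2*x^2 - 2*y

First, degree: the shape is more complex than any degree-2 curve, so deg p = 3.
Then, against the integer gridlines: it crosses the y-axis at the gridline y = 0; the x-axis gridline crossings are at x ∈ {-2, 0}.
Finally, solving for integer coefficients yields p as stated.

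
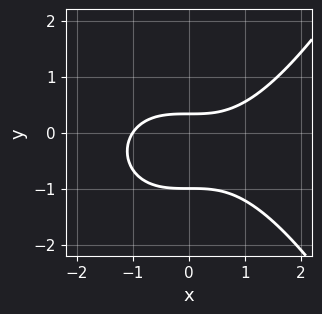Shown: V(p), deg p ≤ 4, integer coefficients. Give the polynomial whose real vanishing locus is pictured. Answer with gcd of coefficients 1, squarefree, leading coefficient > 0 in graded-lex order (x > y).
(a) The degree is 3 — no degree-2 curve has this shape.
(b) Against the integer gridlines: it meets the y-axis at y = -1 (among the integer gridlines); it meets the x-axis at x = -1 (among the integer gridlines).
(c) Matching integer coefficients to the picture gives p.

x^3 - 3*y^2 - 2*y + 1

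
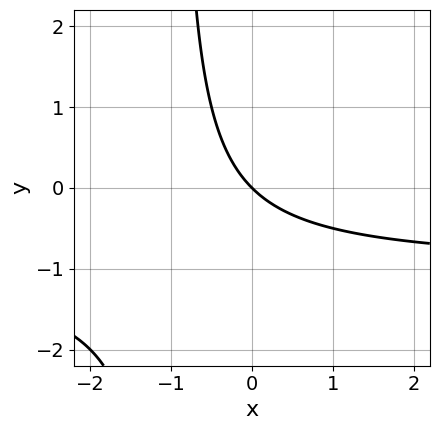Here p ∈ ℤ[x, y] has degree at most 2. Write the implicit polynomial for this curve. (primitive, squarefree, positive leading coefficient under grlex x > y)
(a) The degree is 2 — no degree-1 curve has this shape.
(b) Reading off the gridlines: one y-axis crossing is at y = 0; it meets the x-axis at x = 0 (among the integer gridlines).
(c) Putting this together gives p.

x*y + x + y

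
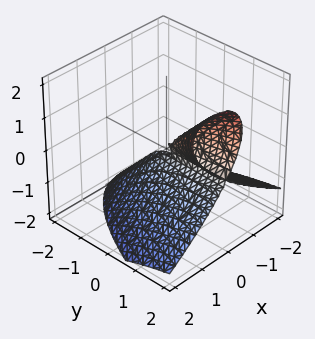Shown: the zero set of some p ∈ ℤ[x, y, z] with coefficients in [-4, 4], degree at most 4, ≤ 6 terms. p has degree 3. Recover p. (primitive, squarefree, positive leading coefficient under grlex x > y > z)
(a) Degree: a generic line meets the surface in up to 3 points, so deg p = 3.
(b) Checking where it meets the axes: one z-axis crossing is at z = 0; every point of the y-axis in the box is on the surface; one x-axis crossing is at x = 0.
(c) Fitting integer coefficients to these (and the overall shape) gives p.

y*z^2 - z^3 - 2*x^2 + x*z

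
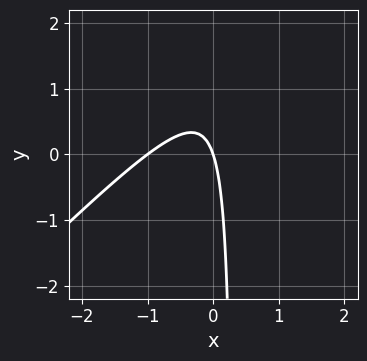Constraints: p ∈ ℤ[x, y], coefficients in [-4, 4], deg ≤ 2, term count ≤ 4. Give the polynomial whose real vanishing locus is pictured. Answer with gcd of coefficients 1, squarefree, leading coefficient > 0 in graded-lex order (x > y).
First, deg p = 2. No degree-1 curve has this shape.
Next, against the integer gridlines: one y-axis crossing is at y = 0; the x-axis gridline crossings are at x ∈ {-1, 0}.
Finally, putting this together gives p.

3*x^2 - 3*x*y + 3*x + y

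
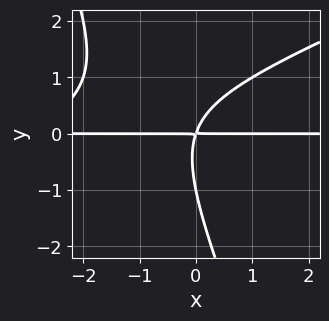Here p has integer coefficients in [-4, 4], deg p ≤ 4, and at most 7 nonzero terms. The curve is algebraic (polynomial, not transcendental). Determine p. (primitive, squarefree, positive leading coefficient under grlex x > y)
x^2*y - 2*x*y^2 - y^3 + 3*x*y - y^2

(a) Degree: a generic line meets the curve in up to 3 points, so deg p = 3.
(b) Reading off the gridlines: the visible x-axis segment lies entirely on the curve; one y-axis crossing is at y = -1.
(c) Matching integer coefficients to the picture gives p.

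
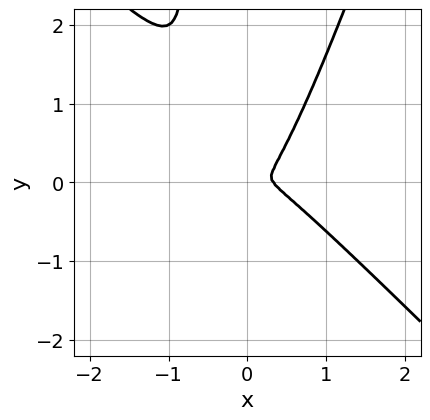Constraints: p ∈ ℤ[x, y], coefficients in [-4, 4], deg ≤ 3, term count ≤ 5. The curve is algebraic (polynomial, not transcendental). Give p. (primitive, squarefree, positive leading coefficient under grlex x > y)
deg p = 3. A generic line meets the curve in up to 3 points.
Solving for integer coefficients yields p as stated.

3*x^3 + 2*x^2*y - x*y^2 - x^2 - y^2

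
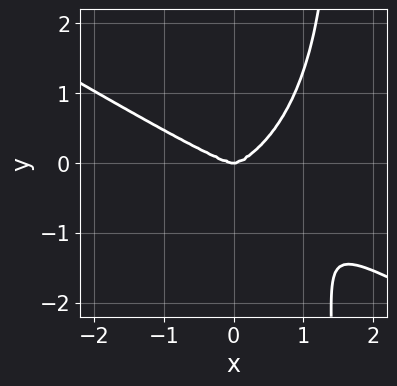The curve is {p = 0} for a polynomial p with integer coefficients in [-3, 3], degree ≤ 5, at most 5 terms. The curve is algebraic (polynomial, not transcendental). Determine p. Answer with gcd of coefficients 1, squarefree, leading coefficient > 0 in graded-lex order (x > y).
(a) Degree: no degree-3 curve has this shape, so deg p = 4.
(b) Checking where it meets the axes: it crosses the x-axis at the gridline x = 0; it meets the y-axis at y = 0 (among the integer gridlines).
(c) Putting this together gives p.

x^4 + x^3*y + 2*x*y^3 - 3*y^3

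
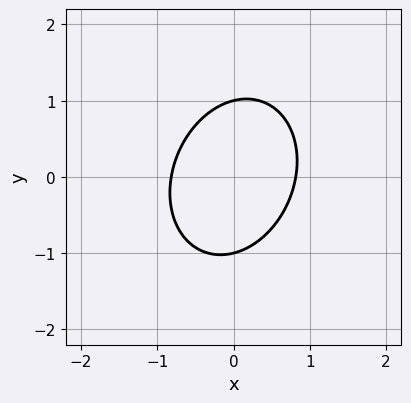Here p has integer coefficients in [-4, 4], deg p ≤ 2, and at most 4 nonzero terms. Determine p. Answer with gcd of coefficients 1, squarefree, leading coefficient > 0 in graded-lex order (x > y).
3*x^2 - x*y + 2*y^2 - 2

(a) Degree: a generic line meets the curve in up to 2 points, so deg p = 2.
(b) Reading off the gridlines: among the integer gridlines, it crosses the y-axis at y ∈ {-1, 1}.
(c) Together with the visible shape, these determine p as stated.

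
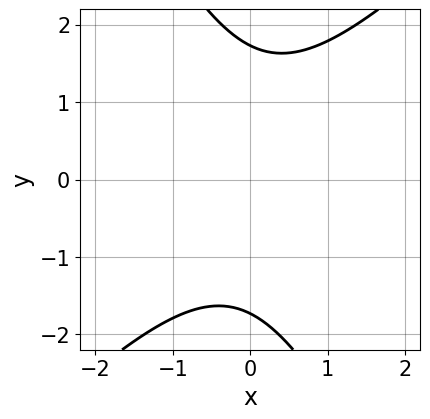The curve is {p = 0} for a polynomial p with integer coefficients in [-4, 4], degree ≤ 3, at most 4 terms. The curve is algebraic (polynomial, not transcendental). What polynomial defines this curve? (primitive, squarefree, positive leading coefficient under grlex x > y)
deg p = 2. The shape is more complex than any degree-1 curve.
From the visible intercepts: the curve avoids every integer x-axis point in the box.
These observations pin down the coefficients.

2*x^2 - x*y - y^2 + 3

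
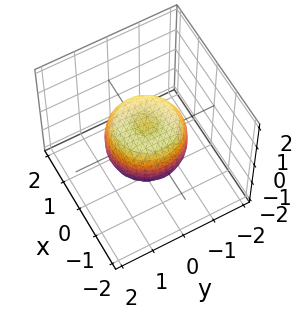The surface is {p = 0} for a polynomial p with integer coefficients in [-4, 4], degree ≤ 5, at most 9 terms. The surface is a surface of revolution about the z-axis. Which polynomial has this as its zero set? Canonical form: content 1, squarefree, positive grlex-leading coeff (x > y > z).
2*x^4 + 4*x^2*y^2 + 2*y^4 - 2*x^2 - 2*y^2 + 2*z^2 - 1

The degree is 4 — no degree-3 surface has this shape.
Symmetries: rotational symmetry about the z-axis ⇒ p depends on x, y only through x² + y².
Against the integer gridlines: a circular section at z = 0 has radius between 1 and 2.
The integer polynomial consistent with all of this is the stated p.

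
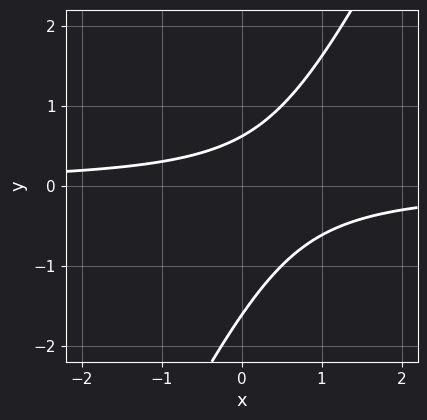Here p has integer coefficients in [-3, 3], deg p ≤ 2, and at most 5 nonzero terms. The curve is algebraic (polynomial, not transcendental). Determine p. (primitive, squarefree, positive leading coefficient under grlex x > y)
2*x*y - y^2 - y + 1

(a) The degree is 2 — no degree-1 curve has this shape.
(b) From the axis intercepts and sections: no x-intercept at any integer in the box.
(c) These observations pin down the coefficients.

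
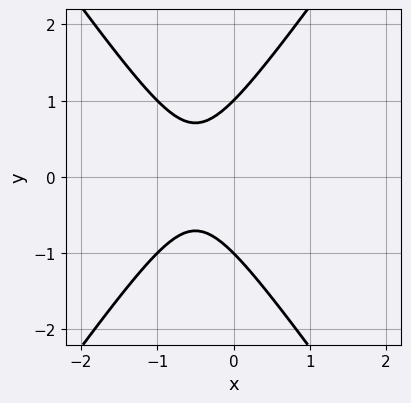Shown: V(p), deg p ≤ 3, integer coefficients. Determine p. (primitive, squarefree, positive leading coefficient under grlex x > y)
1. deg p = 2.
2. Symmetries: it's symmetric under y → −y, forcing even powers of y.
3. Observable constraints: among the integer gridlines, it crosses the y-axis at y ∈ {-1, 1}; no x-intercept at any integer in the box.
4. These observations pin down the coefficients.

2*x^2 - y^2 + 2*x + 1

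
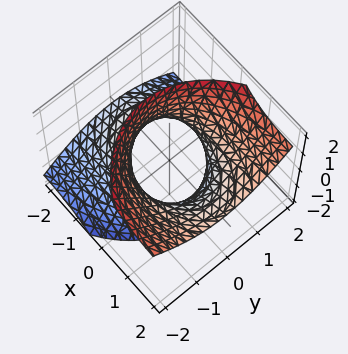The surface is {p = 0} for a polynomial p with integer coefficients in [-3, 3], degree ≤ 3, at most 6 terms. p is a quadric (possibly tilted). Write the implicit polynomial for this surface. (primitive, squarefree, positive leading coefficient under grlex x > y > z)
1. deg p = 2. No degree-1 surface has this shape.
2. Reading off the gridlines: among the integer gridlines, it crosses the y-axis at y ∈ {-1, 1}; the surface avoids every integer z-axis point in the box.
3. Assembling these constraints gives the stated polynomial.

x^2 - 3*x*z + 2*y^2 - z^2 - 2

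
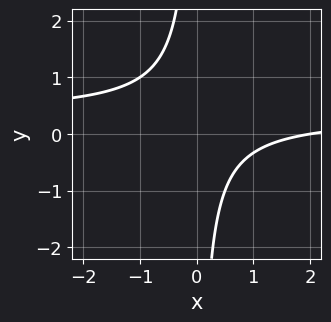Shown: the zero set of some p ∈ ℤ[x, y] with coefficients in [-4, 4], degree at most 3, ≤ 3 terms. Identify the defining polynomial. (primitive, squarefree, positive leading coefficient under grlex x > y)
3*x*y - x + 2

First, degree: no degree-1 curve has this shape, so deg p = 2.
Next, observable constraints: one x-axis crossing is at x = 2; no y-intercept at any integer in the box.
Finally, the integer polynomial consistent with all of this is the stated p.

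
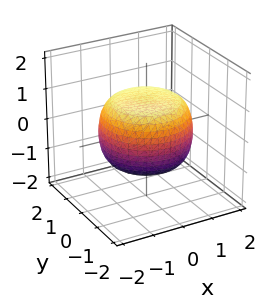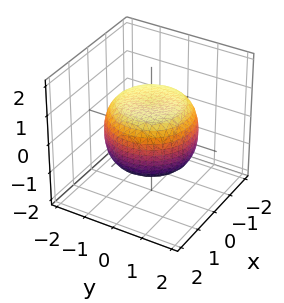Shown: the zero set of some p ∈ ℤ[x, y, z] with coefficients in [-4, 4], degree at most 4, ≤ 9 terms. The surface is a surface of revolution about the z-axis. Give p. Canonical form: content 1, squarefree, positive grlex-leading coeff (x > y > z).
(a) Degree: no degree-3 surface has this shape, so deg p = 4.
(b) Symmetry: every cross-section ⟂ z is a circle, so x, y appear only via x² + y².
(c) From the axis intercepts and sections: the z-axis gridline crossings are at z ∈ {-1, 1}; a circular section at z = 1 has radius exactly 1.
(d) Putting this together gives p.

x^4 + 2*x^2*y^2 + y^4 - x^2 - y^2 + 2*z^2 - 2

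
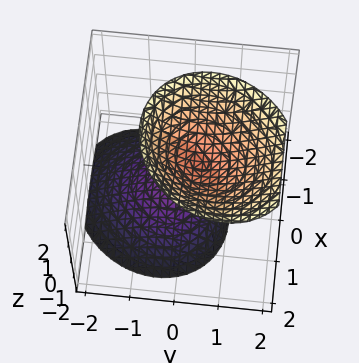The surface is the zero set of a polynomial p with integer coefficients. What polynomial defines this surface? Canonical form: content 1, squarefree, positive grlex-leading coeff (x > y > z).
There are 2 components.
Degree: the shape is more complex than any degree-1 surface, so deg p = 2.
Against the integer gridlines: it misses every integer gridline on the y-axis; the z-axis gridline crossings are at z ∈ {-1, 1}; it misses every integer gridline on the x-axis.
Putting this together gives p.

3*x^2 - x*y + 3*y^2 - 2*y*z - 2*z^2 + 2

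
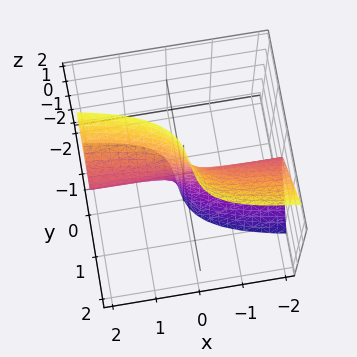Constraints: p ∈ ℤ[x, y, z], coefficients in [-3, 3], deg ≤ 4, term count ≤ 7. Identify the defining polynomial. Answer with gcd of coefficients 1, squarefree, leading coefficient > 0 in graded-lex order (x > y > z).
2*x*y^2 - 2*x*z^2 - 3*y^3 + 2*y^2*z - 3*y

1. The degree is 3 — the shape is more complex than any degree-2 surface.
2. Observable constraints: every point of the z-axis in the box is on the surface; it crosses the y-axis at the gridline y = 0.
3. Assembling these constraints gives the stated polynomial. Check: (2, 0, 0) on the x-axis lies on the surface, and p(2, 0, 0) = 0. ✓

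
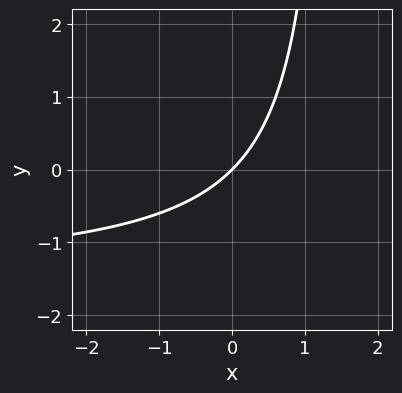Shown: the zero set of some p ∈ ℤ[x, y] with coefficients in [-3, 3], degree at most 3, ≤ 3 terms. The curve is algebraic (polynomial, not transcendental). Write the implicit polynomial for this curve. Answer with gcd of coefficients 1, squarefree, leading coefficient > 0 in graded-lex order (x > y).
2*x*y + 3*x - 3*y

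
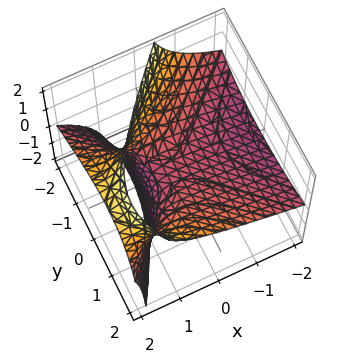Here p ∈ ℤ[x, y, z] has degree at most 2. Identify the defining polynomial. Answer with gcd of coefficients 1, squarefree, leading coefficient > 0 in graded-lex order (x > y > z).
(a) The degree is 2 — the shape is more complex than any degree-1 surface.
(b) Observable constraints: one z-axis crossing is at z = 0; it meets the x-axis at x = 0 (among the integer gridlines); one y-axis crossing is at y = 0.
(c) Putting this together gives p.

x^2 - 3*x*z - y^2 + y*z + 3*z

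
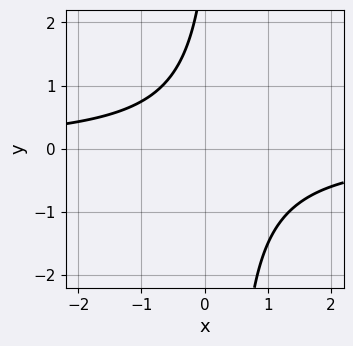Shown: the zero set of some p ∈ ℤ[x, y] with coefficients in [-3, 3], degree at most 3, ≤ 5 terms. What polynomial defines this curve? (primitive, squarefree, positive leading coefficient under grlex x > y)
3*x*y - y + 3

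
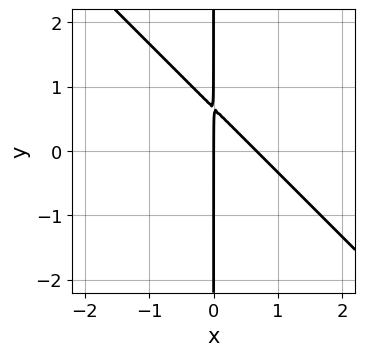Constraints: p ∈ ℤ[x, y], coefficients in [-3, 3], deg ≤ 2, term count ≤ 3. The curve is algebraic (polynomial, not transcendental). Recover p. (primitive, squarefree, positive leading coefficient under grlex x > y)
3*x^2 + 3*x*y - 2*x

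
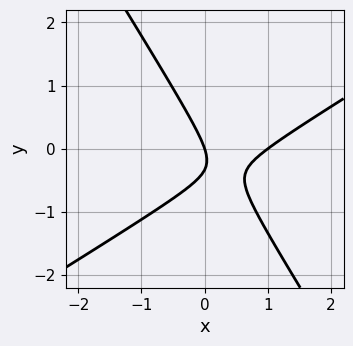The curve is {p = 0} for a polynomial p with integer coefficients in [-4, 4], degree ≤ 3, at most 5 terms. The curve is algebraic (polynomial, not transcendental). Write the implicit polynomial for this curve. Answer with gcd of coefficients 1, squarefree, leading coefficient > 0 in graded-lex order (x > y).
3*x^2 - 3*x*y - 3*y^2 - 3*x - y

(a) deg p = 2. A generic line meets the curve in up to 2 points.
(b) Checking where it meets the axes: it meets the y-axis at y = 0 (among the integer gridlines); the x-axis gridline crossings are at x ∈ {0, 1}.
(c) Together with the visible shape, these determine p as stated.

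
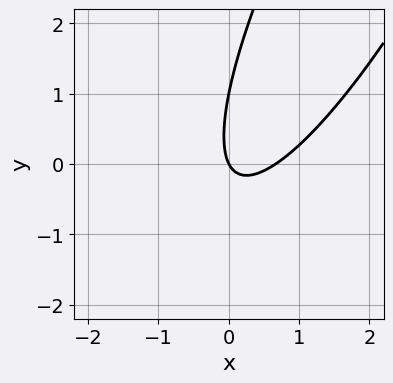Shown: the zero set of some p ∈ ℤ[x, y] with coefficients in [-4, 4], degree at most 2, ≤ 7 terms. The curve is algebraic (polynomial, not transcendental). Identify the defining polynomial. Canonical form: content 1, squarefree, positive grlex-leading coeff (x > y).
3*x^2 - 3*x*y + y^2 - 2*x - y

Degree: no degree-1 curve has this shape, so deg p = 2.
Checking where it meets the axes: the y-axis gridline crossings are at y ∈ {0, 1}; it crosses the x-axis at the gridline x = 0.
Matching integer coefficients to the picture gives p.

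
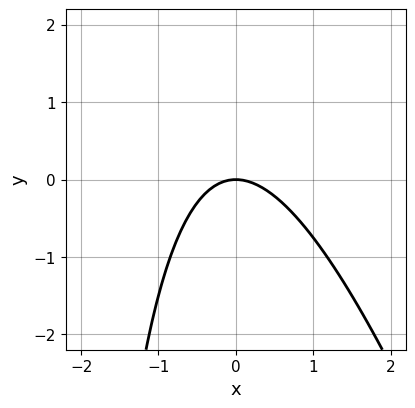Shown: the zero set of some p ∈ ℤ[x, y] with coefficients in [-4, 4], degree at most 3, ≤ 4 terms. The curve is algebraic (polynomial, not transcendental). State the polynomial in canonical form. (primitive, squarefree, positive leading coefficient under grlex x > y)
First, deg p = 2.
Next, from the axis intercepts and sections: it crosses the y-axis at the gridline y = 0; it crosses the x-axis at the gridline x = 0.
Finally, assembling these constraints gives the stated polynomial.

3*x^2 + x*y + 3*y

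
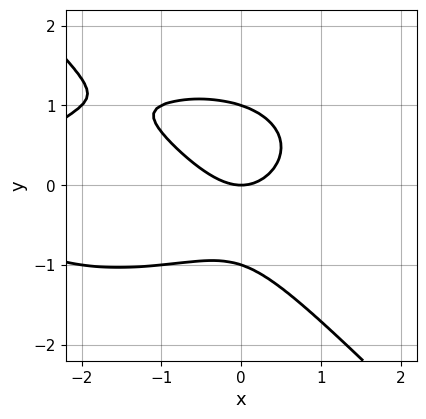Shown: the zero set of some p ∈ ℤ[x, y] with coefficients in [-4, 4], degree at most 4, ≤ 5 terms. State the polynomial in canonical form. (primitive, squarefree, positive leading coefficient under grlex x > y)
Degree: a generic line meets the curve in up to 3 points, so deg p = 3.
Observable constraints: the y-axis gridline crossings are at y ∈ {-1, 0, 1}; one x-axis crossing is at x = 0.
Assembling these constraints gives the stated polynomial.

x^3 + 2*x*y^2 + 3*y^3 + 3*x^2 - 3*y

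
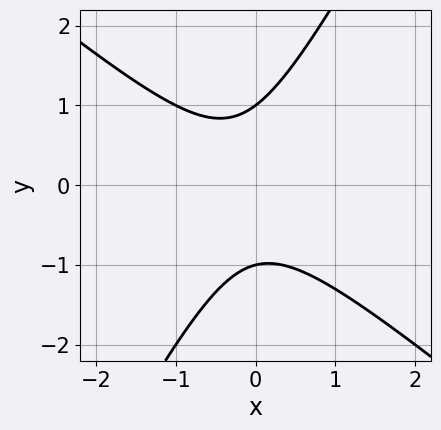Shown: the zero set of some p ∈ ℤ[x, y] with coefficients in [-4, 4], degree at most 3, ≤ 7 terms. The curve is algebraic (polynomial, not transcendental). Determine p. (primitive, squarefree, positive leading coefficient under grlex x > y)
3*x^2 + 2*x*y - 2*y^2 + x + 2

First, degree: a generic line meets the curve in up to 2 points, so deg p = 2.
Then, from the axis intercepts and sections: among the integer gridlines, it crosses the y-axis at y ∈ {-1, 1}; no x-intercept at any integer in the box.
Finally, assembling these constraints gives the stated polynomial.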